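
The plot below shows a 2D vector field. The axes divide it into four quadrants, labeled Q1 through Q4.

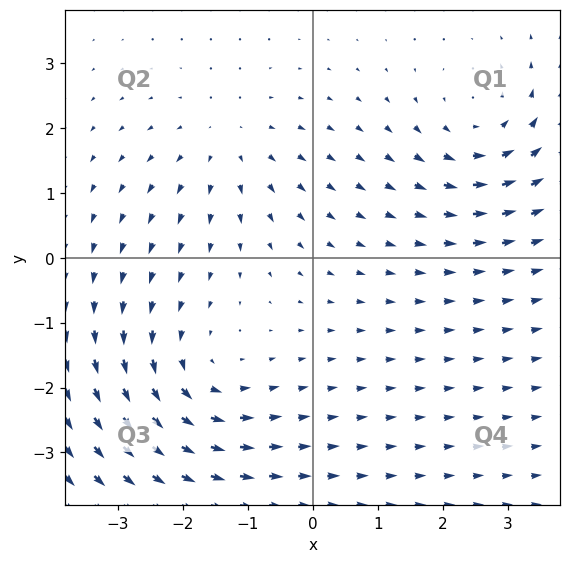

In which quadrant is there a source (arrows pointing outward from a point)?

The source sits at approximately (-1.3, 1.7), which lies in quadrant Q2. The divergence there is about +3, positive as expected for a source.

Q2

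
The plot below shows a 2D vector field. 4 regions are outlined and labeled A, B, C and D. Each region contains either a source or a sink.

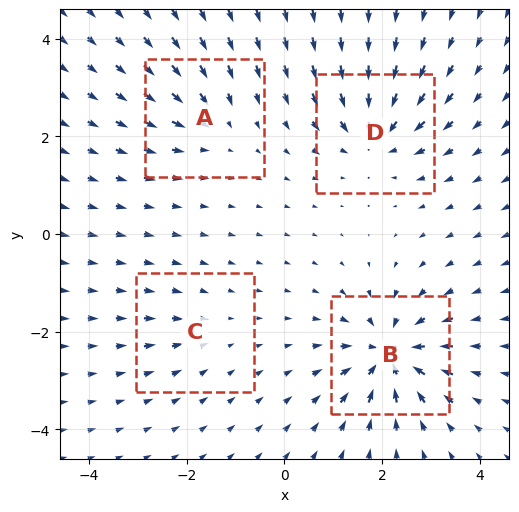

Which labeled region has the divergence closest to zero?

C

Divergence at each region's feature centre — A: about -4, B: about -8, C: about -2, D: about -7. Region C is closest to zero.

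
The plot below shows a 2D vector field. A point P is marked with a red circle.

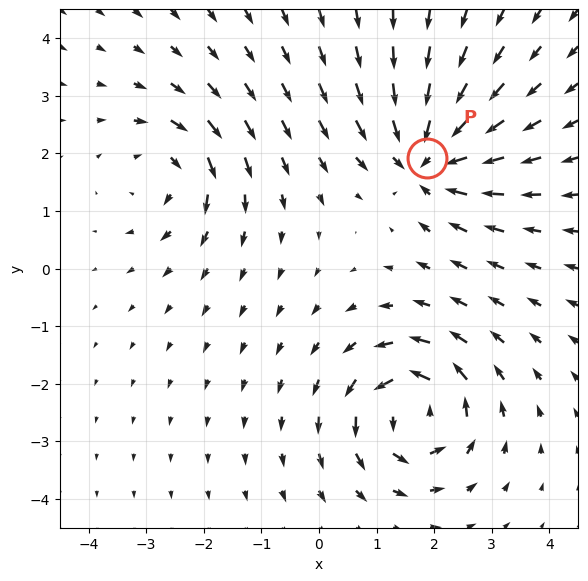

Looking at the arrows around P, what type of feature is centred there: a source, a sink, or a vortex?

sink

At P (1.9, 1.9) the arrows converge inward. Divergence about -6, curl ≈0 — negative divergence with near-zero curl is a sink.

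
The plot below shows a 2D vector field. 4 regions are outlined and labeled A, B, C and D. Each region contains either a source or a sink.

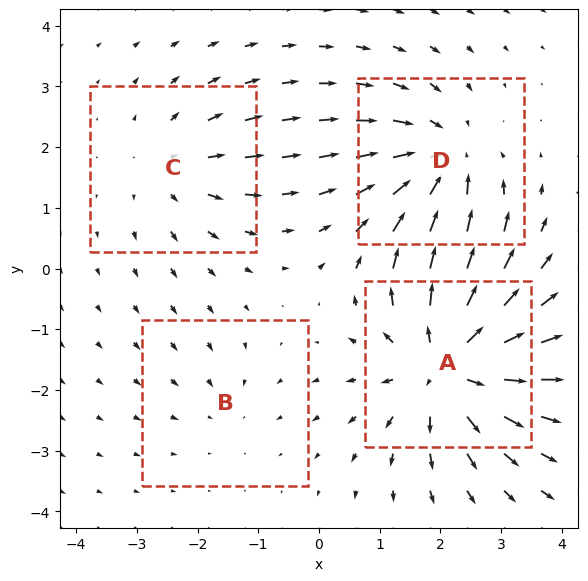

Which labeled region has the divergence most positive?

Divergence at each region's feature centre — A: about +7, B: about -2, C: about +3, D: about -5. Region A is most positive.

A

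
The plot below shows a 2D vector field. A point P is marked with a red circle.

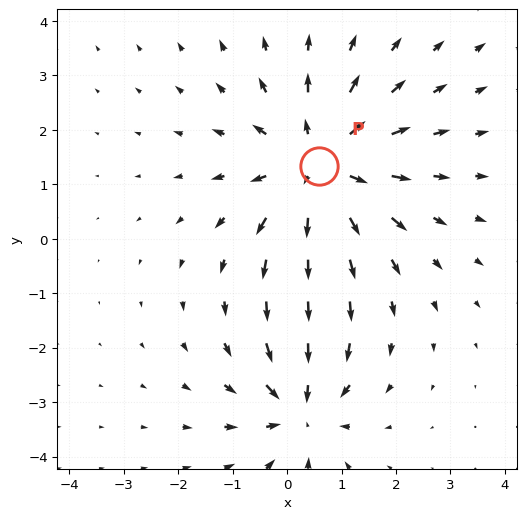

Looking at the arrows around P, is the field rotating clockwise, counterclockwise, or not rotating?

Near P at (0.6, 1.3) the arrows show no circulation. The curl there is ≈0.

not rotating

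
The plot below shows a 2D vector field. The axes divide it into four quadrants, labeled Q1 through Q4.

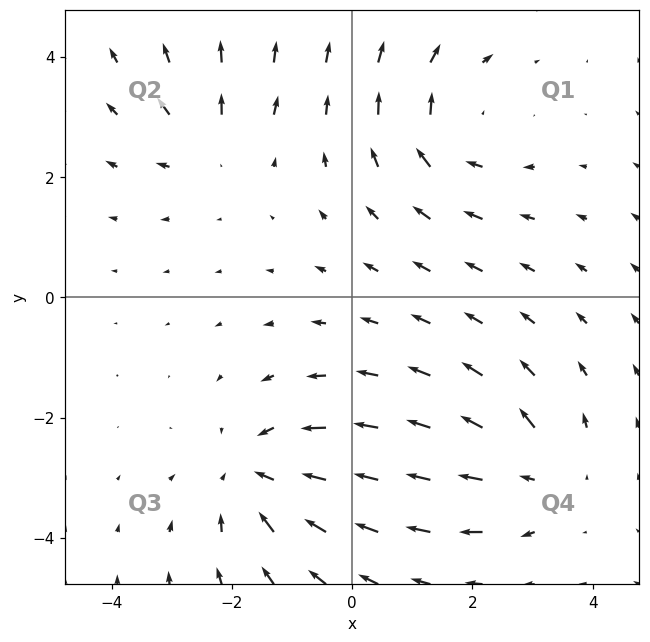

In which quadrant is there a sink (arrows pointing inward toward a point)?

The sink sits at approximately (-1.6, -3.0), which lies in quadrant Q3. The divergence there is about -5, negative as expected for a sink.

Q3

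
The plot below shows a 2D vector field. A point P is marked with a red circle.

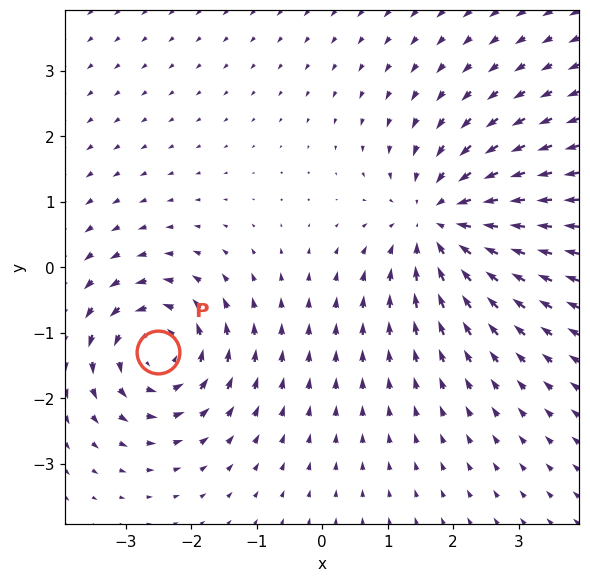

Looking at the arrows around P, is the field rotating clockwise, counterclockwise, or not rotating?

counterclockwise

Near P at (-2.5, -1.3) the arrows circulate counterclockwise. The curl (z-component) there is about +4; positive curl means counterclockwise rotation.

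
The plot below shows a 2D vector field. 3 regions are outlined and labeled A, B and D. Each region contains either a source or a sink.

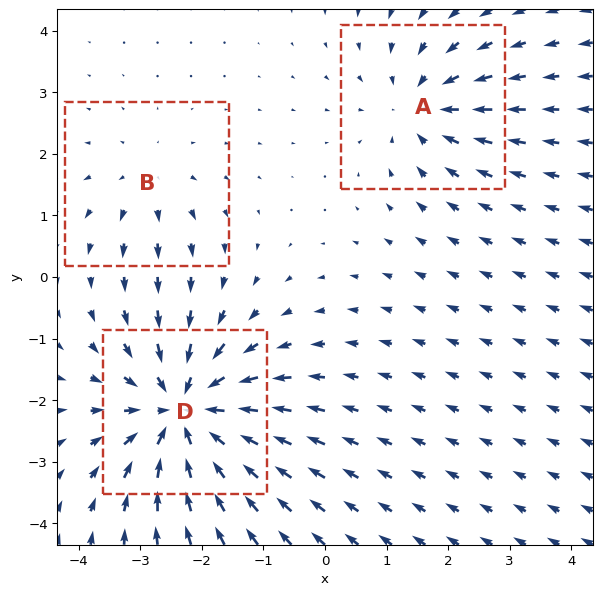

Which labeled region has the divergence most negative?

D

Divergence at each region's feature centre — A: about -3, B: about +2, D: about -6. Region D is most negative.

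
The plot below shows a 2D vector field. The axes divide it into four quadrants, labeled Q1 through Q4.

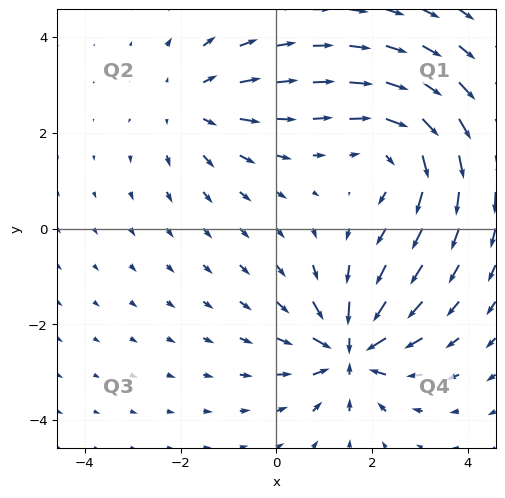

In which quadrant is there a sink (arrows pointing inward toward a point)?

Q4

The sink sits at approximately (1.5, -2.5), which lies in quadrant Q4. The divergence there is about -6, negative as expected for a sink.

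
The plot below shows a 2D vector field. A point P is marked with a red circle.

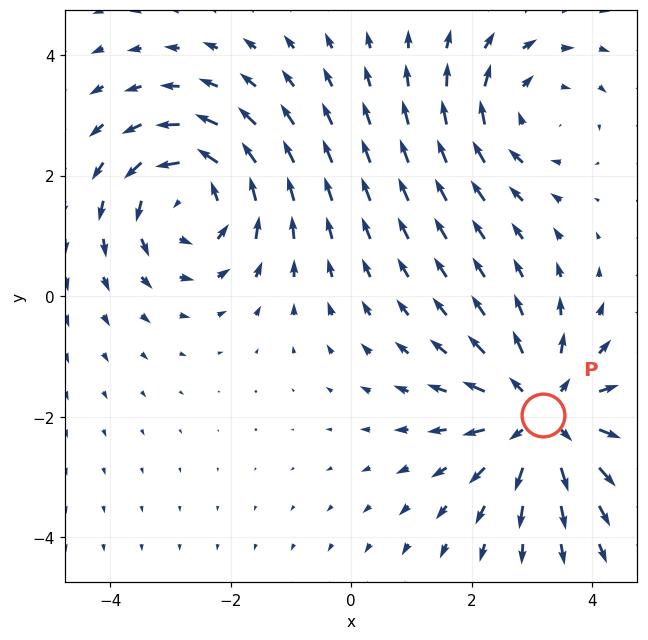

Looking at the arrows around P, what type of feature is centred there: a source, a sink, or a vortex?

At P (3.2, -2.0) the arrows spread outward. Divergence about +3, curl ≈0 — positive divergence with near-zero curl is a source.

source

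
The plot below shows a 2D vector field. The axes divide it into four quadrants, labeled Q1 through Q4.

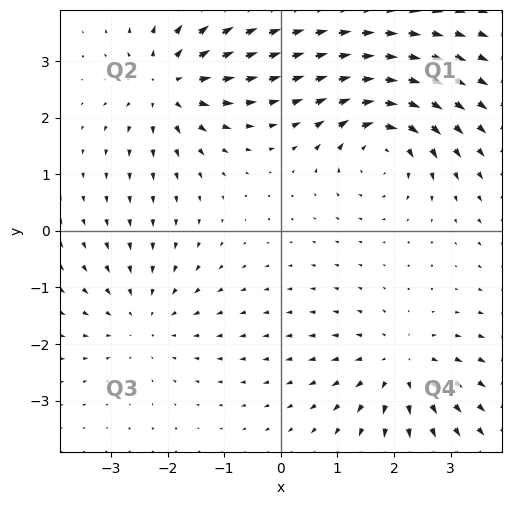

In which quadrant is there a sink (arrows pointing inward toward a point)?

Q3

The sink sits at approximately (-2.4, -1.6), which lies in quadrant Q3. The divergence there is about -3, negative as expected for a sink.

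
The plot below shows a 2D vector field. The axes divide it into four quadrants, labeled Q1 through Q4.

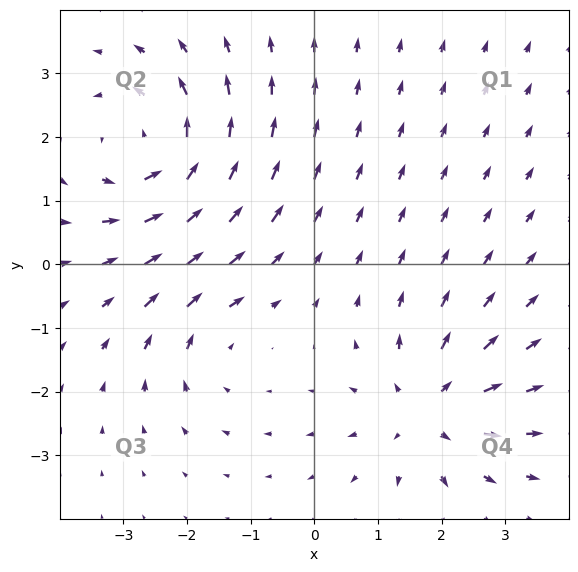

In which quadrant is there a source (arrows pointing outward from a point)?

The source sits at approximately (1.8, -2.3), which lies in quadrant Q4. The divergence there is about +4, positive as expected for a source.

Q4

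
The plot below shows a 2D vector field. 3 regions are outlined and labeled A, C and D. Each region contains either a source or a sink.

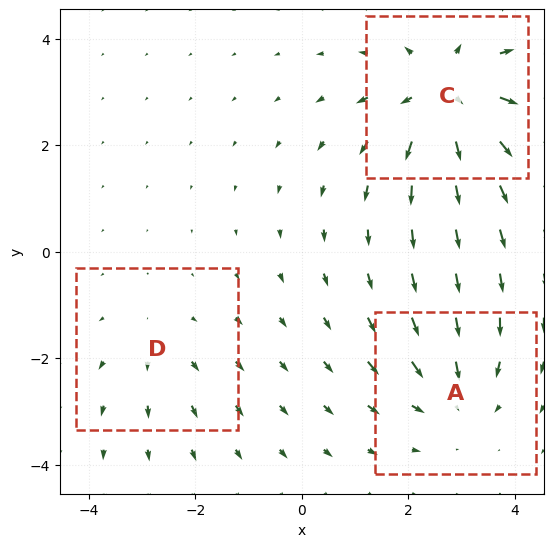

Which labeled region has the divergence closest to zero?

Divergence at each region's feature centre — A: about -3, C: about +4, D: about +2. Region D is closest to zero.

D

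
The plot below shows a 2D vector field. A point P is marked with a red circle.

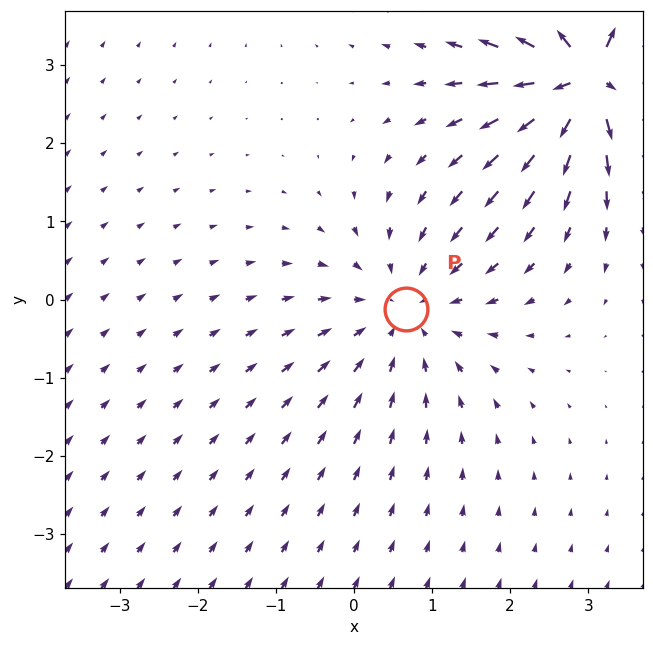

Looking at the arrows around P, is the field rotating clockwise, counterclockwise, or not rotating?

not rotating

Near P at (0.7, -0.1) the arrows show no circulation. The curl there is ≈0.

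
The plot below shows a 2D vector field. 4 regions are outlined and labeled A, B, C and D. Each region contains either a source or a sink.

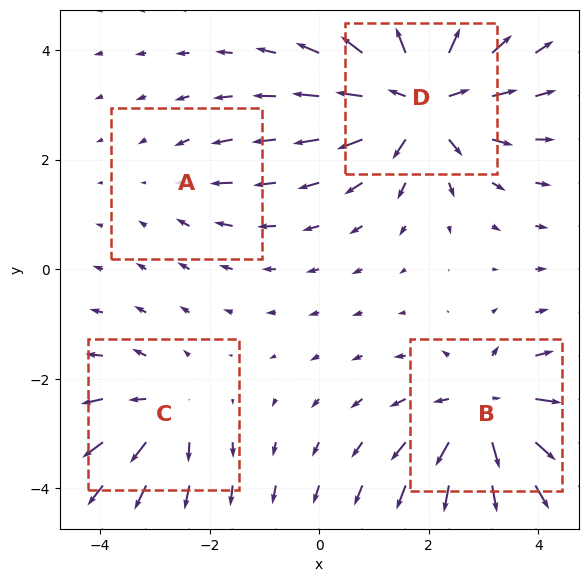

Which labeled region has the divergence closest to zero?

A

Divergence at each region's feature centre — A: about -2, B: about +5, C: about +4, D: about +7. Region A is closest to zero.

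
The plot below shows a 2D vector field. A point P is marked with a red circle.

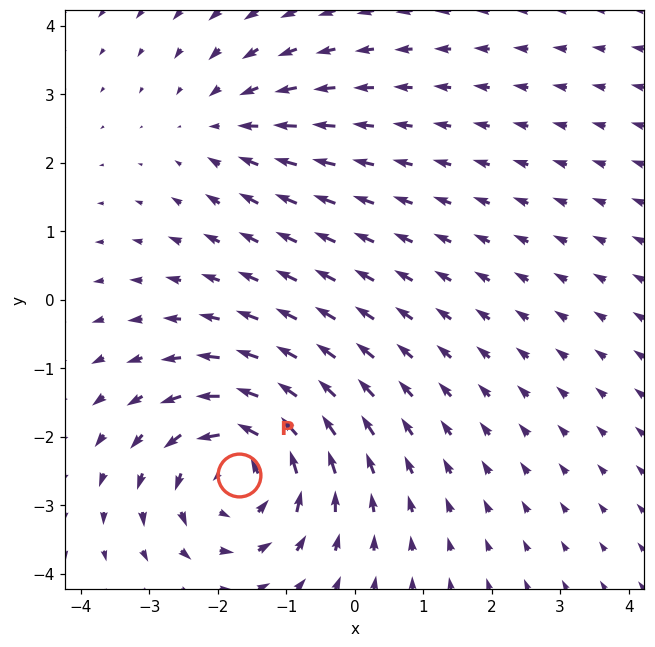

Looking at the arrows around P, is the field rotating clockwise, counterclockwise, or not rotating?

counterclockwise

Near P at (-1.7, -2.6) the arrows circulate counterclockwise. The curl (z-component) there is about +5; positive curl means counterclockwise rotation.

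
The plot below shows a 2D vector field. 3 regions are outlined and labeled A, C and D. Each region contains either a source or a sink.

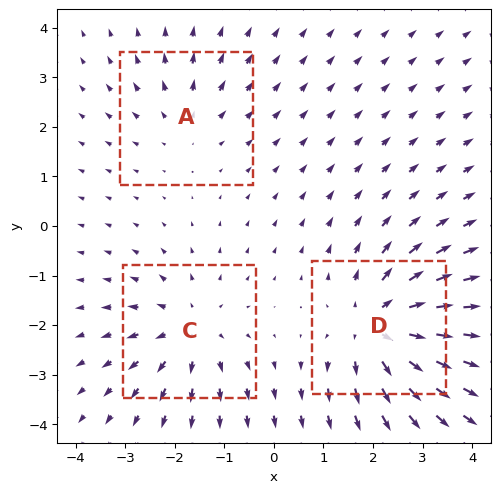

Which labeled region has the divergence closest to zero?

Divergence at each region's feature centre — A: about +2, C: about +3, D: about +5. Region A is closest to zero.

A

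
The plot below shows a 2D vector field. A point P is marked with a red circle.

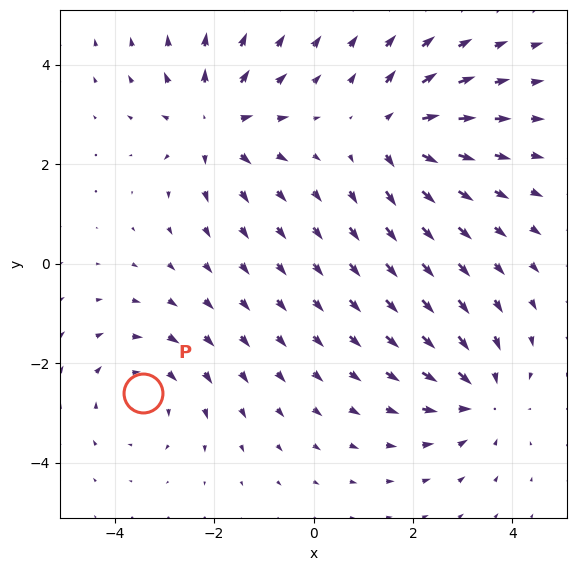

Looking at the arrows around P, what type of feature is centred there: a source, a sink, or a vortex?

vortex

At P (-3.4, -2.6) the arrows circulate clockwise. Divergence ≈0, curl about -2 — near-zero divergence with nonzero curl is a vortex.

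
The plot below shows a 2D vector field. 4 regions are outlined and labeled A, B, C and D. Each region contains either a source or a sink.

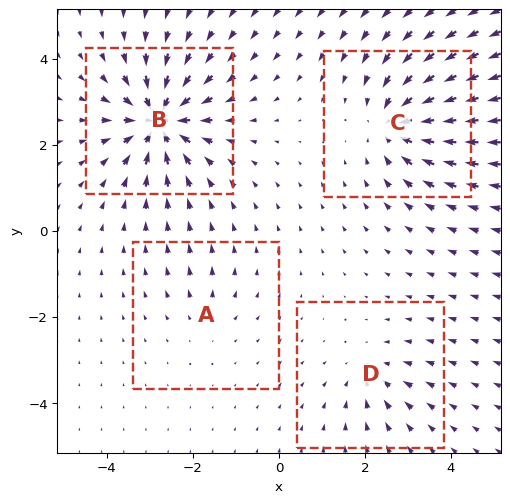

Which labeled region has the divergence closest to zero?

A

Divergence at each region's feature centre — A: about +2, B: about -8, C: about -6, D: about -4. Region A is closest to zero.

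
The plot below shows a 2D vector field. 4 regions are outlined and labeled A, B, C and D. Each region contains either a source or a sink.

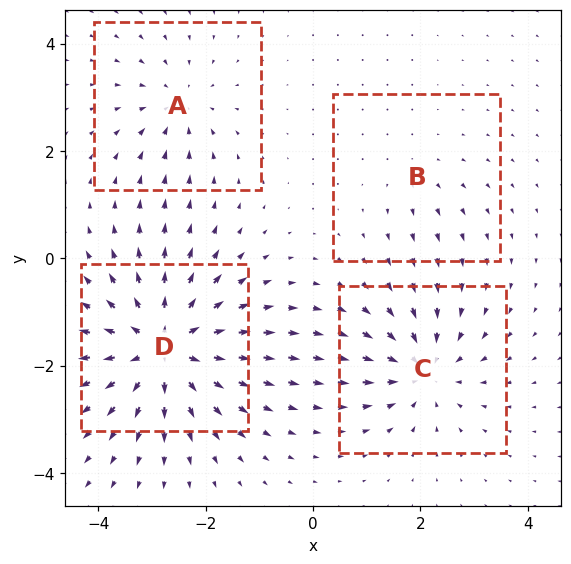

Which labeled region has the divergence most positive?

D

Divergence at each region's feature centre — A: about -4, B: about +2, C: about -5, D: about +7. Region D is most positive.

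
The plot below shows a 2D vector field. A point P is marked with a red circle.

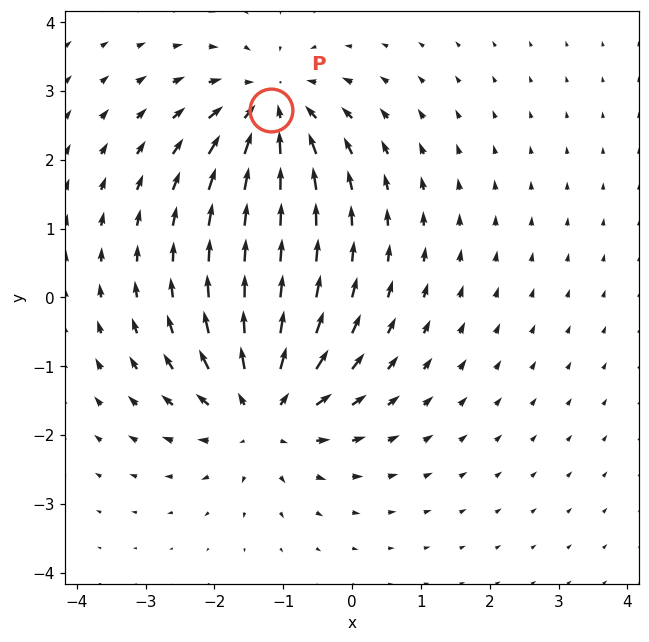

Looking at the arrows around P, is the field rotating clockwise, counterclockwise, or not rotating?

not rotating

Near P at (-1.2, 2.7) the arrows show no circulation. The curl there is ≈0.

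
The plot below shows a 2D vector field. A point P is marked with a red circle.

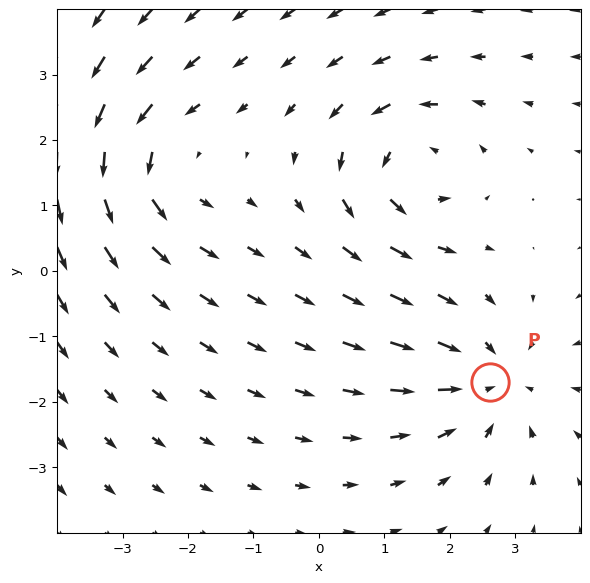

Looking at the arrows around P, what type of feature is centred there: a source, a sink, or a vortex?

sink

At P (2.6, -1.7) the arrows converge inward. Divergence about -4, curl ≈0 — negative divergence with near-zero curl is a sink.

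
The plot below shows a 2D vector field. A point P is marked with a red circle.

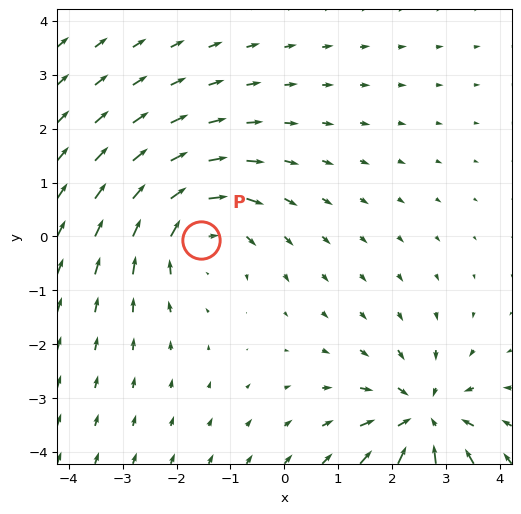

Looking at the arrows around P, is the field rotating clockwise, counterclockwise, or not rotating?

clockwise

Near P at (-1.6, -0.1) the arrows circulate clockwise. The curl (z-component) there is about -4; negative curl means clockwise rotation.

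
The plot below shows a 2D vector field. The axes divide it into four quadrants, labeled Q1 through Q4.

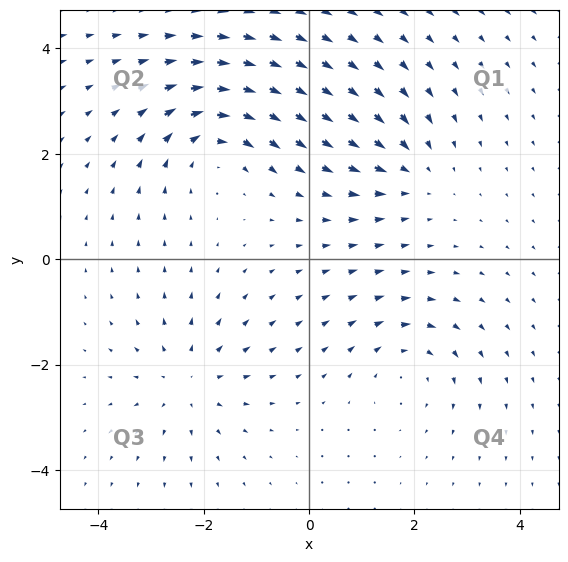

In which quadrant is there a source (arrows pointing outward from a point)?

Q3

The source sits at approximately (-2.3, -2.3), which lies in quadrant Q3. The divergence there is about +4, positive as expected for a source.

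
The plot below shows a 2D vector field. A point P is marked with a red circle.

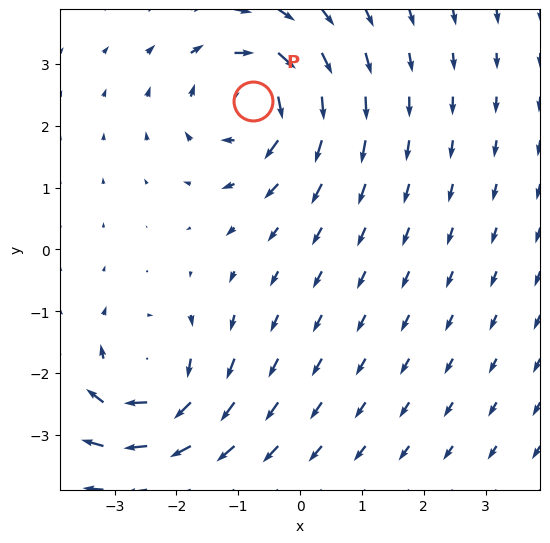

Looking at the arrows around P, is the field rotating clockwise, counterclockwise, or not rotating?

Near P at (-0.8, 2.4) the arrows circulate clockwise. The curl (z-component) there is about -5; negative curl means clockwise rotation.

clockwise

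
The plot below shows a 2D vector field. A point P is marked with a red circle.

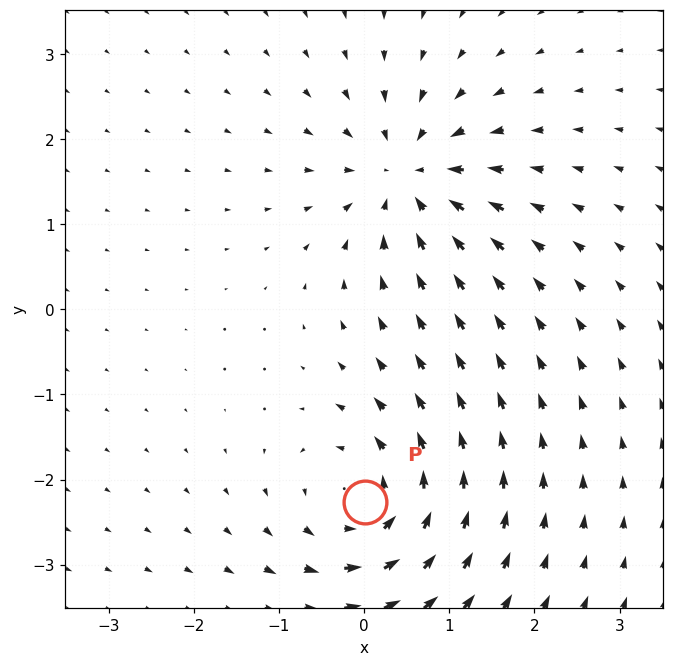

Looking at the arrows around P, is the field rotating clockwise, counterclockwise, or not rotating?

Near P at (0.0, -2.3) the arrows circulate counterclockwise. The curl (z-component) there is about +5; positive curl means counterclockwise rotation.

counterclockwise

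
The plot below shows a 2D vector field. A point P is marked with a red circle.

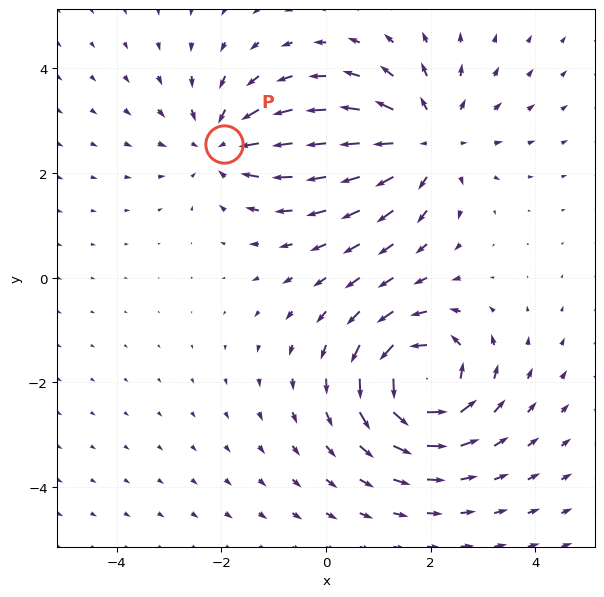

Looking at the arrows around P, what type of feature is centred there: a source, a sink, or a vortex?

sink

At P (-2.0, 2.5) the arrows converge inward. Divergence about -3, curl ≈0 — negative divergence with near-zero curl is a sink.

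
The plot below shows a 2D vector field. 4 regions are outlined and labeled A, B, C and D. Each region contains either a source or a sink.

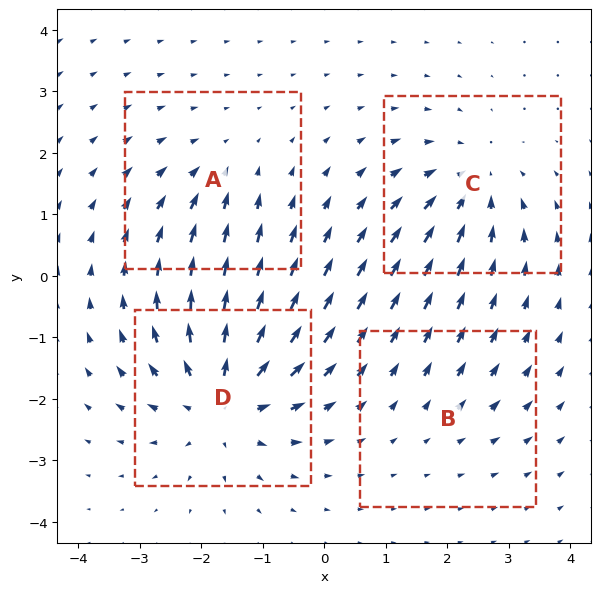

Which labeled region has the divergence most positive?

Divergence at each region's feature centre — A: about -3, B: about +2, C: about -4, D: about +6. Region D is most positive.

D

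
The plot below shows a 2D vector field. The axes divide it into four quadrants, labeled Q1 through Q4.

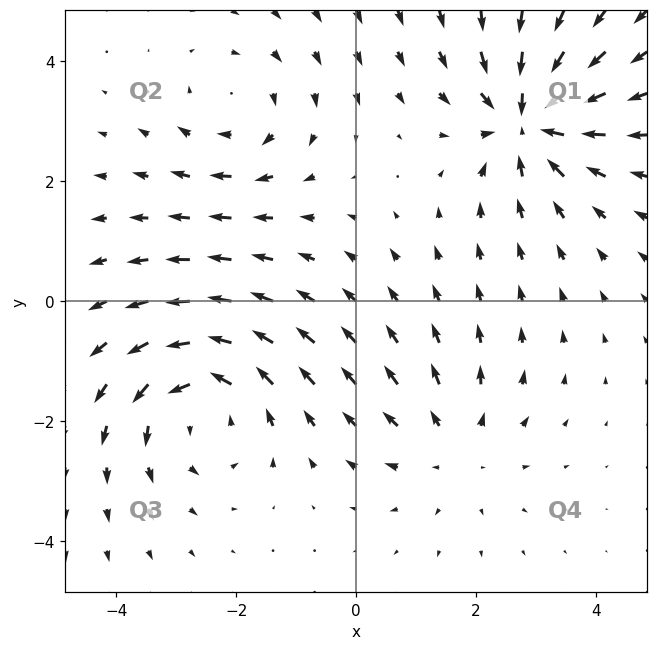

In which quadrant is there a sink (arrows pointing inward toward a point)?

Q1

The sink sits at approximately (2.9, 3.0), which lies in quadrant Q1. The divergence there is about -5, negative as expected for a sink.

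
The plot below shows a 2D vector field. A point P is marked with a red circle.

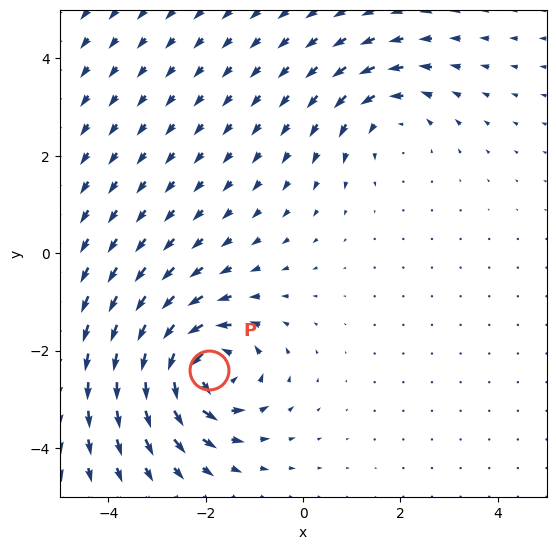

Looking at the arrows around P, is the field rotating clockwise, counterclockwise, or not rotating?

Near P at (-1.9, -2.4) the arrows circulate counterclockwise. The curl (z-component) there is about +6; positive curl means counterclockwise rotation.

counterclockwise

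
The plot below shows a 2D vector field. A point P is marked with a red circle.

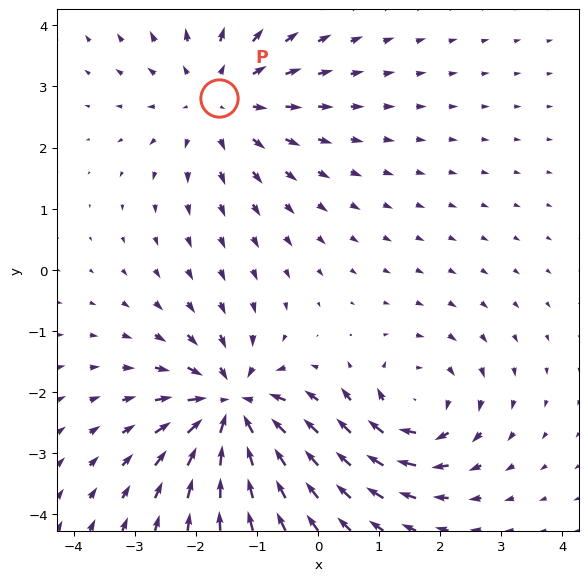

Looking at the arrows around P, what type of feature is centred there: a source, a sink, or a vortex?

source

At P (-1.6, 2.8) the arrows spread outward. Divergence about +4, curl ≈0 — positive divergence with near-zero curl is a source.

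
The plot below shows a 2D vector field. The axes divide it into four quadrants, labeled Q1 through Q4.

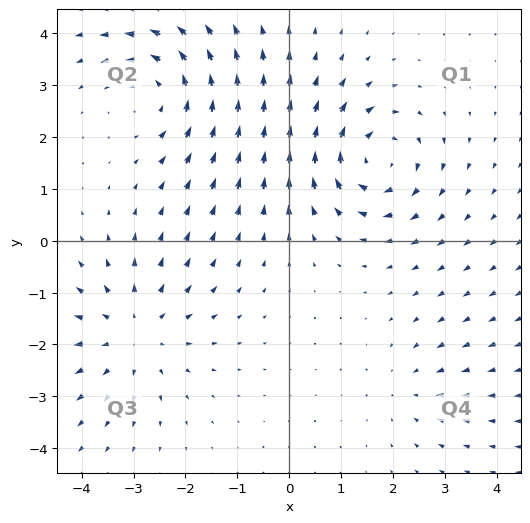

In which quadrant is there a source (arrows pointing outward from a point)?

The source sits at approximately (-3.0, -1.8), which lies in quadrant Q3. The divergence there is about +4, positive as expected for a source.

Q3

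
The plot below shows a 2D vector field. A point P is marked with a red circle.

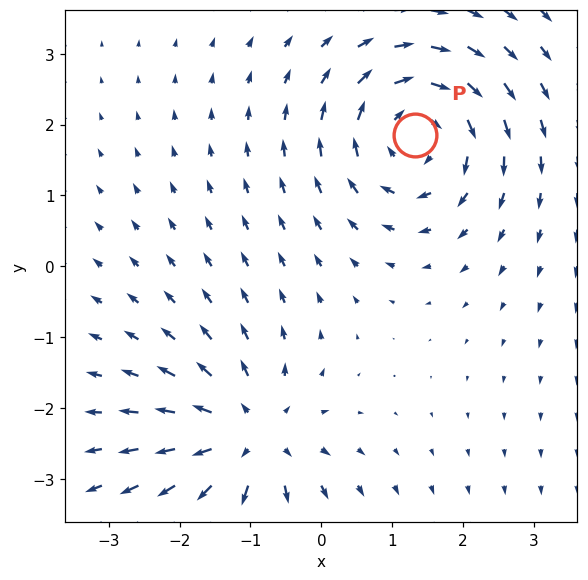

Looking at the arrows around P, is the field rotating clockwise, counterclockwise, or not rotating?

Near P at (1.3, 1.8) the arrows circulate clockwise. The curl (z-component) there is about -5; negative curl means clockwise rotation.

clockwise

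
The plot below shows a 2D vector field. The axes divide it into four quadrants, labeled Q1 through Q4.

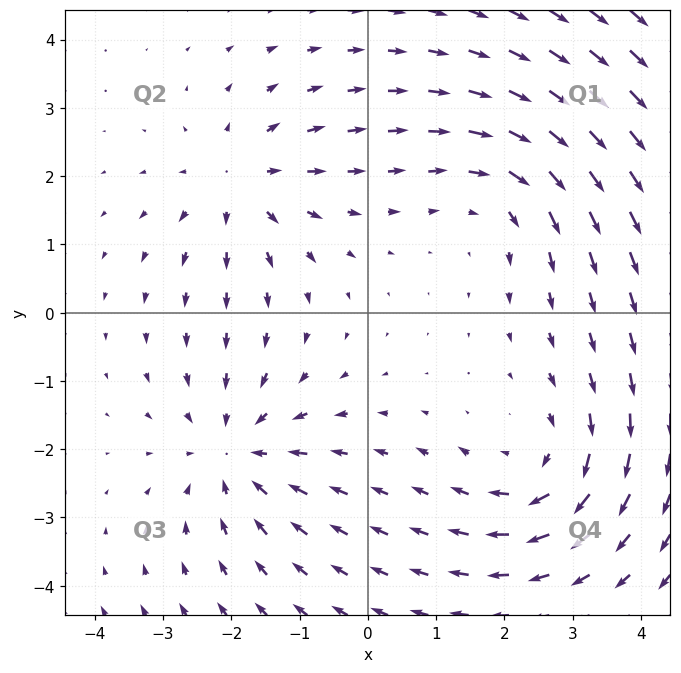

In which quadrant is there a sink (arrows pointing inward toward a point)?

Q3

The sink sits at approximately (-1.9, -2.0), which lies in quadrant Q3. The divergence there is about -3, negative as expected for a sink.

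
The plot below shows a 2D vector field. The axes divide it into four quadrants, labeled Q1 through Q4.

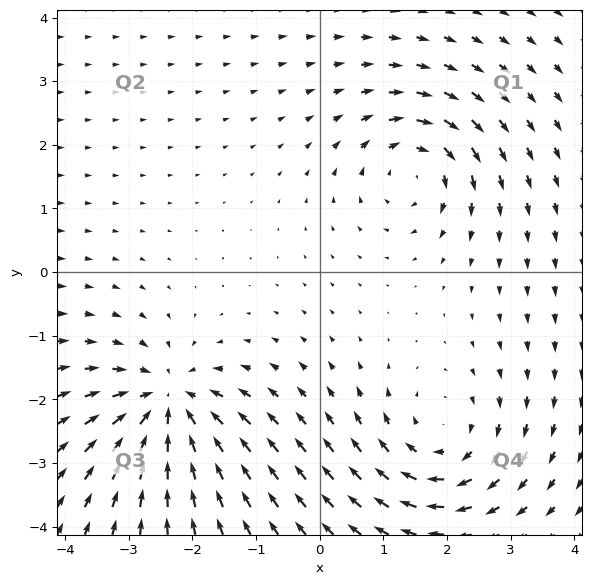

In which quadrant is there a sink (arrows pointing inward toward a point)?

The sink sits at approximately (-2.4, -2.1), which lies in quadrant Q3. The divergence there is about -6, negative as expected for a sink.

Q3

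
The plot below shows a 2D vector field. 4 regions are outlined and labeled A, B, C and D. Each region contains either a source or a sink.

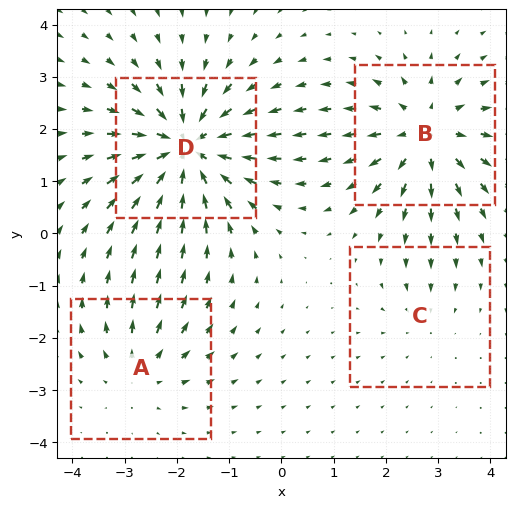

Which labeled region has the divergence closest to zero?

Divergence at each region's feature centre — A: about +3, B: about +5, C: about -2, D: about -7. Region C is closest to zero.

C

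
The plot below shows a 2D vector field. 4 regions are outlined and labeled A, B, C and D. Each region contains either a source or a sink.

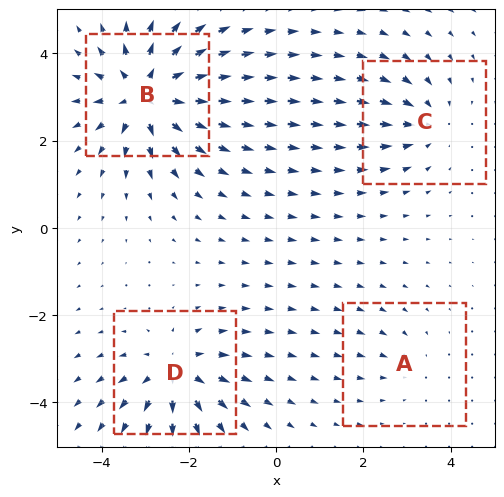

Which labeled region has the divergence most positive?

Divergence at each region's feature centre — A: about -2, B: about +8, C: about -4, D: about +5. Region B is most positive.

B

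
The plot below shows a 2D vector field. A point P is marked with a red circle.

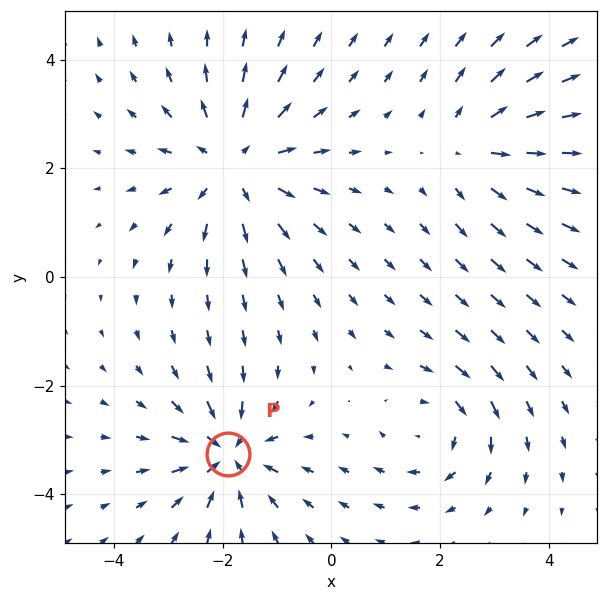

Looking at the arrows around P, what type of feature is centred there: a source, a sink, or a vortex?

sink

At P (-1.9, -3.3) the arrows converge inward. Divergence about -5, curl ≈0 — negative divergence with near-zero curl is a sink.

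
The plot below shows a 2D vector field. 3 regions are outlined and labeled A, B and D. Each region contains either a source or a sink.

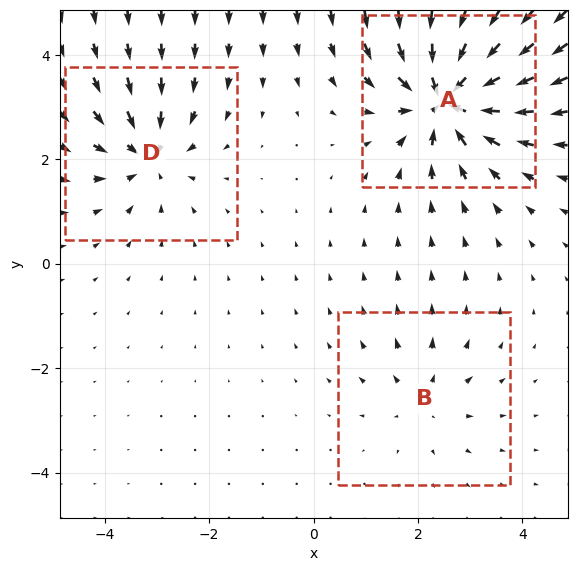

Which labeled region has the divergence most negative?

Divergence at each region's feature centre — A: about -6, B: about +2, D: about -4. Region A is most negative.

A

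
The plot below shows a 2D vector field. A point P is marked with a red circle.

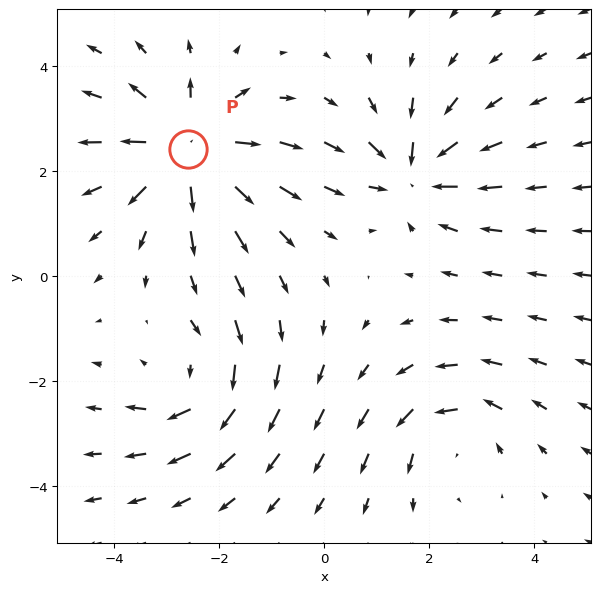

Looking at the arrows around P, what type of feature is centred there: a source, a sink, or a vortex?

At P (-2.6, 2.4) the arrows spread outward. Divergence about +5, curl ≈0 — positive divergence with near-zero curl is a source.

source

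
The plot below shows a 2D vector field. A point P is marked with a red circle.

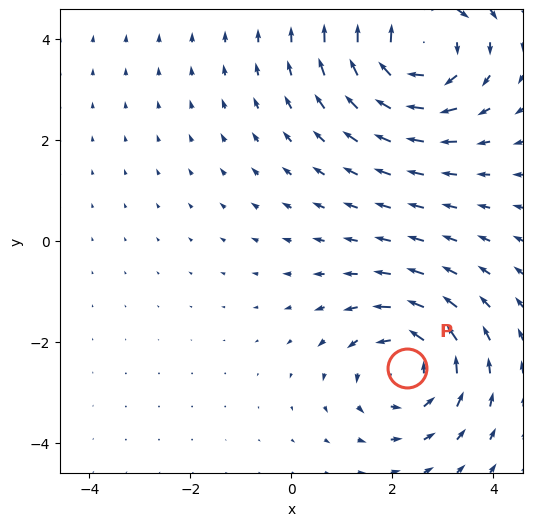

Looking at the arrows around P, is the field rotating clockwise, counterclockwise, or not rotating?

counterclockwise

Near P at (2.3, -2.5) the arrows circulate counterclockwise. The curl (z-component) there is about +4; positive curl means counterclockwise rotation.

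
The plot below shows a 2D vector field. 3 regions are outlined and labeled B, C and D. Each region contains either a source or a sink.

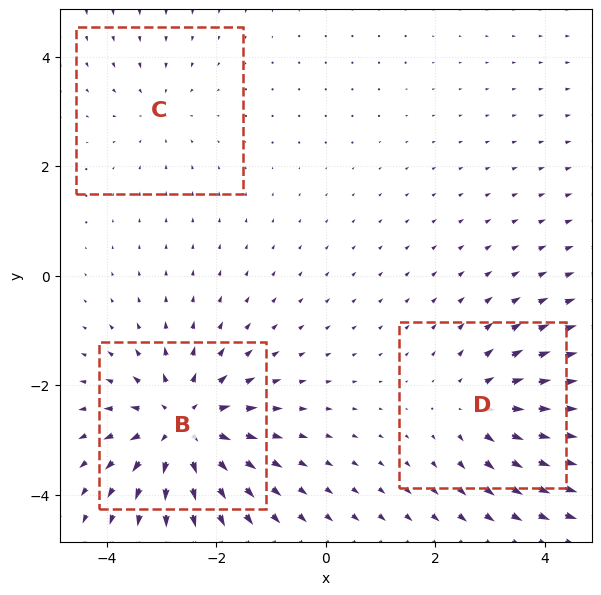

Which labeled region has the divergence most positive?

B

Divergence at each region's feature centre — B: about +6, C: about -2, D: about +3. Region B is most positive.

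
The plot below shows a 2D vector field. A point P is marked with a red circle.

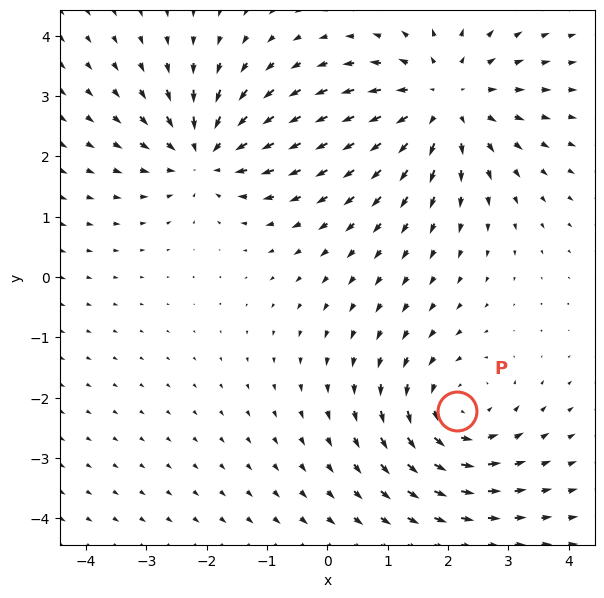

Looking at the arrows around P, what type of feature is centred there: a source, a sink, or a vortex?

vortex

At P (2.1, -2.2) the arrows circulate counterclockwise. Divergence ≈0, curl about +3 — near-zero divergence with nonzero curl is a vortex.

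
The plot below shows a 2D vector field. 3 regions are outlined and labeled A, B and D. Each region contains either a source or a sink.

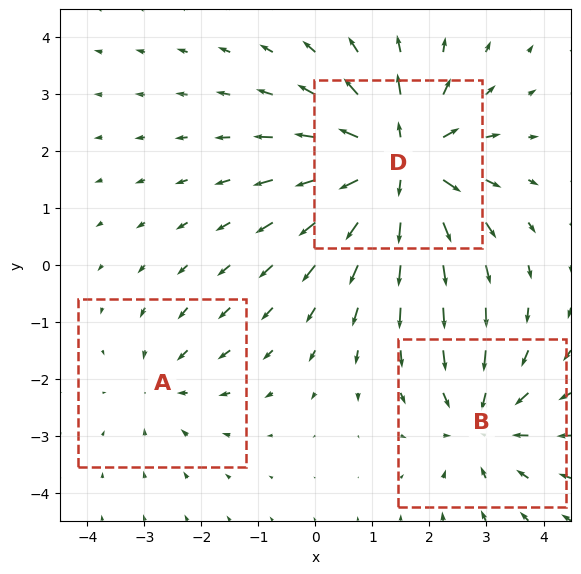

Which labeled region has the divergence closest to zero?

Divergence at each region's feature centre — A: about -2, B: about -3, D: about +5. Region A is closest to zero.

A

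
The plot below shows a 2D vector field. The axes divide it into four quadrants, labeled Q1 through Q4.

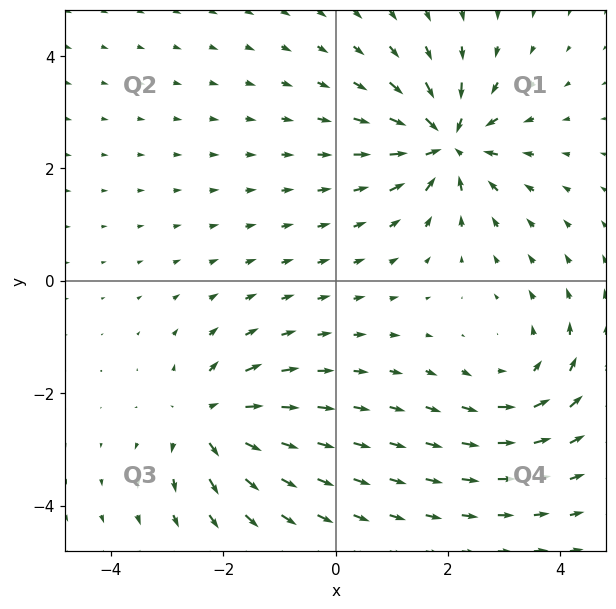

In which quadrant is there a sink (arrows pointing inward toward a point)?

The sink sits at approximately (2.0, 2.5), which lies in quadrant Q1. The divergence there is about -7, negative as expected for a sink.

Q1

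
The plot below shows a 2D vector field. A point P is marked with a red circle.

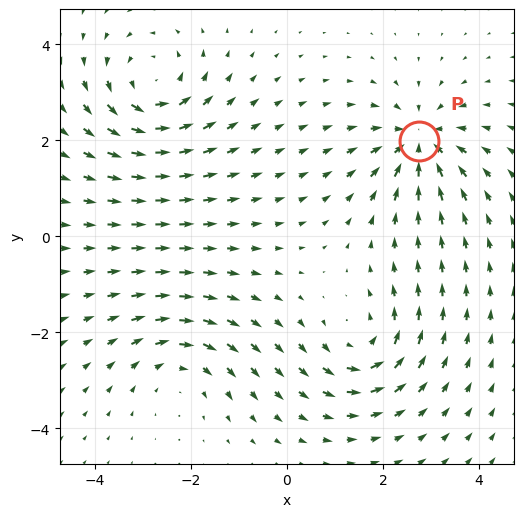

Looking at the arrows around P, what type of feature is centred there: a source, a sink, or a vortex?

At P (2.7, 2.0) the arrows converge inward. Divergence about -5, curl ≈0 — negative divergence with near-zero curl is a sink.

sink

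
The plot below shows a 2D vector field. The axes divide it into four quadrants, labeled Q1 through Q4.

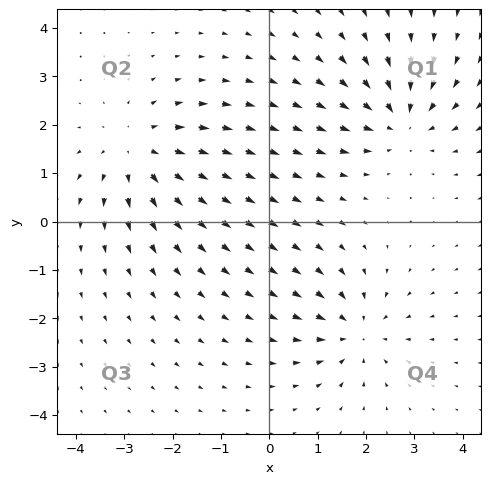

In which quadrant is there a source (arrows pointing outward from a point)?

Q2

The source sits at approximately (-2.7, 1.4), which lies in quadrant Q2. The divergence there is about +3, positive as expected for a source.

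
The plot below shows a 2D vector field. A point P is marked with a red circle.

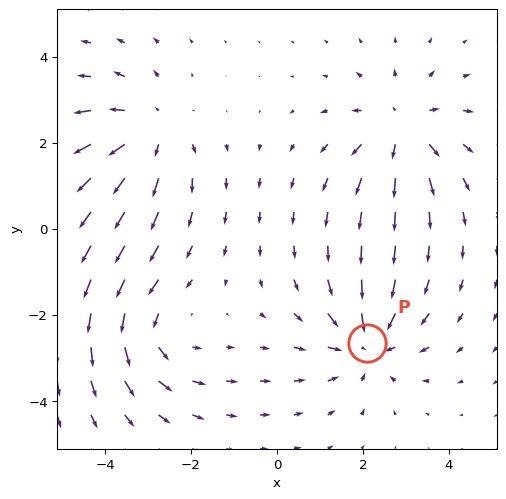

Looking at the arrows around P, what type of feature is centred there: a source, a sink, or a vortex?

sink

At P (2.1, -2.6) the arrows converge inward. Divergence about -4, curl ≈0 — negative divergence with near-zero curl is a sink.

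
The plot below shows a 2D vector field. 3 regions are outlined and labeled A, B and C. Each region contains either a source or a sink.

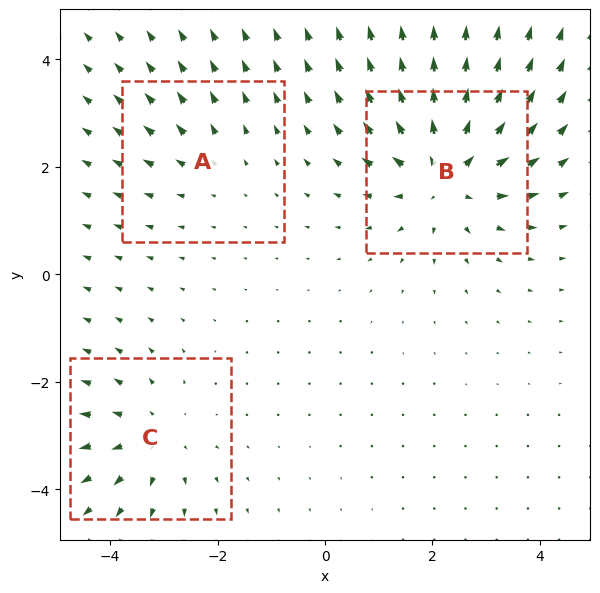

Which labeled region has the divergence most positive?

Divergence at each region's feature centre — A: about +2, B: about +5, C: about +3. Region B is most positive.

B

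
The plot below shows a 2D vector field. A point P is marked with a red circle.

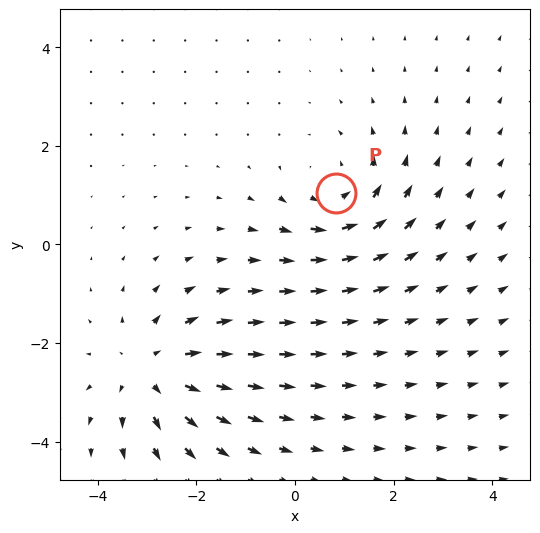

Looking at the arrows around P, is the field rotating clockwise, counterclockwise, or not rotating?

counterclockwise

Near P at (0.8, 1.0) the arrows circulate counterclockwise. The curl (z-component) there is about +4; positive curl means counterclockwise rotation.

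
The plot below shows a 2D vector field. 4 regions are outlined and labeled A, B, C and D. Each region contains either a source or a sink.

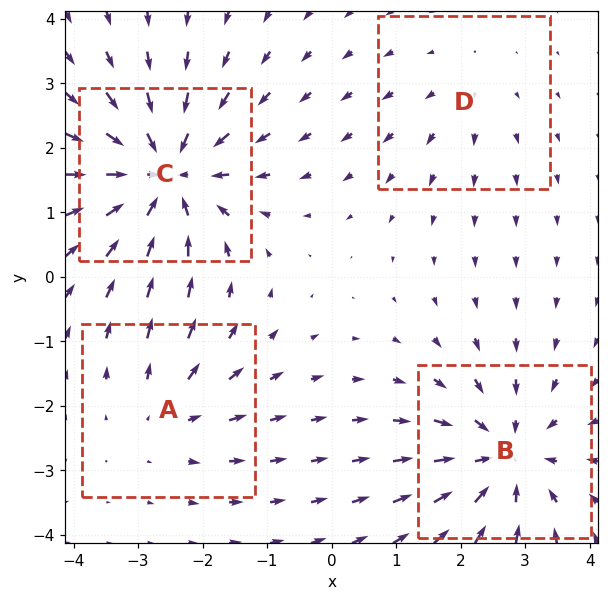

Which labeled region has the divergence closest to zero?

Divergence at each region's feature centre — A: about +3, B: about -5, C: about -6, D: about +2. Region D is closest to zero.

D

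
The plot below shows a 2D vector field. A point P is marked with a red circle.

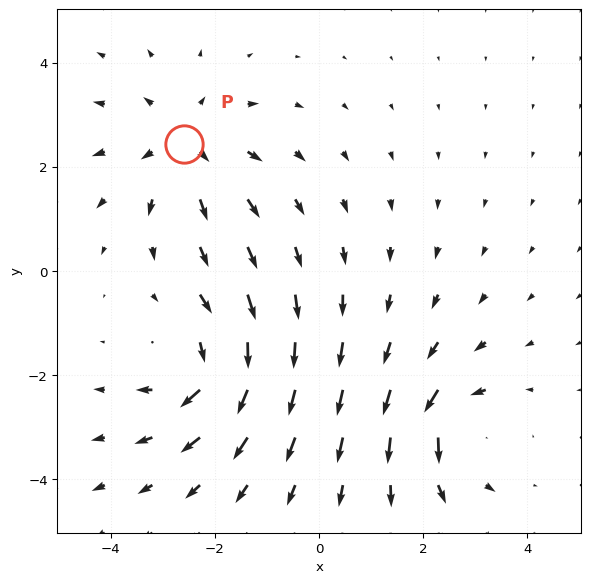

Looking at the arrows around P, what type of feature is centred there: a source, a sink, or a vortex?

source

At P (-2.6, 2.4) the arrows spread outward. Divergence about +4, curl ≈0 — positive divergence with near-zero curl is a source.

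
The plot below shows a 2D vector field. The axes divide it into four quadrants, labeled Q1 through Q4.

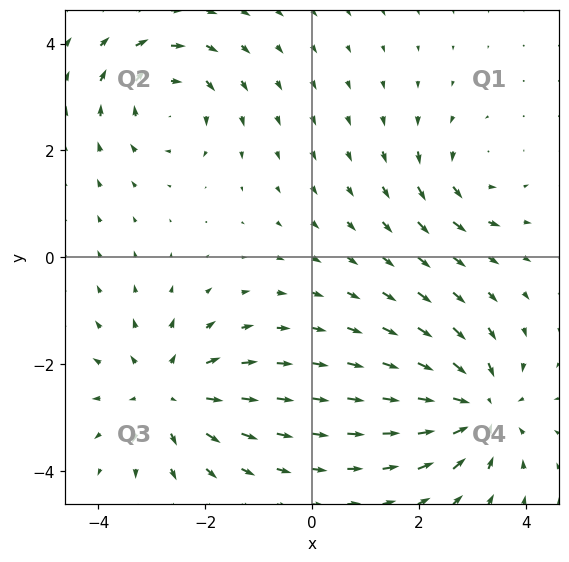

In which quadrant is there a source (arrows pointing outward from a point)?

The source sits at approximately (-2.7, -2.6), which lies in quadrant Q3. The divergence there is about +4, positive as expected for a source.

Q3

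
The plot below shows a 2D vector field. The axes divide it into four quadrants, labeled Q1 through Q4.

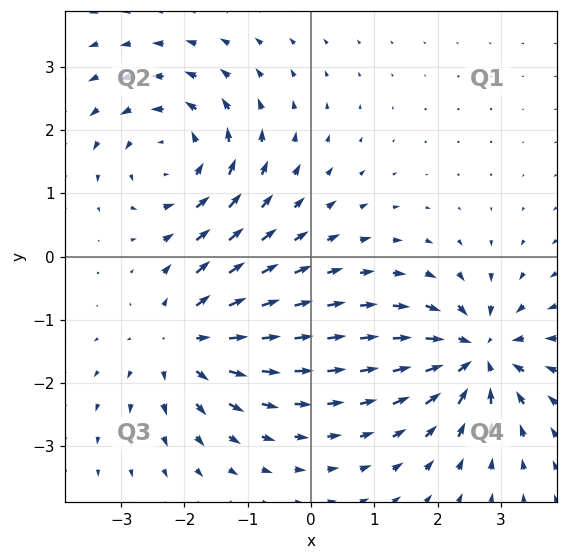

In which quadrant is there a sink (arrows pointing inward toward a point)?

Q4

The sink sits at approximately (2.6, -1.5), which lies in quadrant Q4. The divergence there is about -6, negative as expected for a sink.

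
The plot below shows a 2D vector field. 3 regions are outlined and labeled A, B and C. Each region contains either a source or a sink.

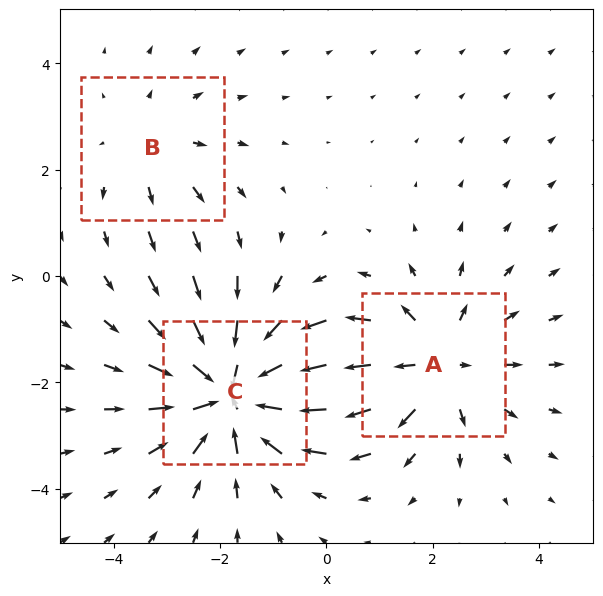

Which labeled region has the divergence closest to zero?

B

Divergence at each region's feature centre — A: about +3, B: about +2, C: about -4. Region B is closest to zero.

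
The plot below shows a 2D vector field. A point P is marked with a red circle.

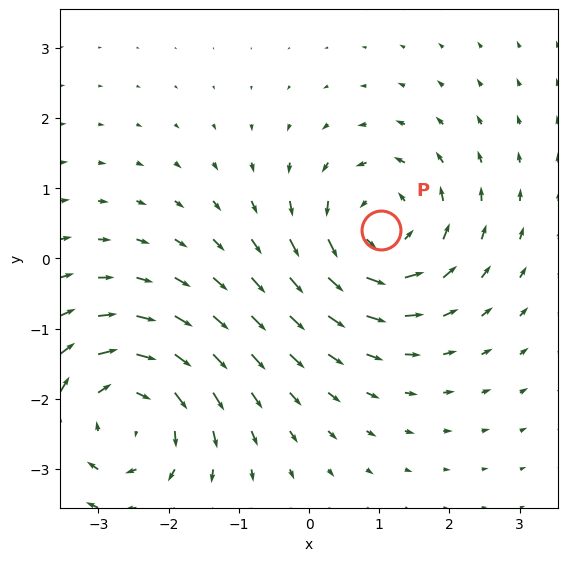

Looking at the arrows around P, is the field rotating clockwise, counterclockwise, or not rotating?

counterclockwise

Near P at (1.0, 0.4) the arrows circulate counterclockwise. The curl (z-component) there is about +5; positive curl means counterclockwise rotation.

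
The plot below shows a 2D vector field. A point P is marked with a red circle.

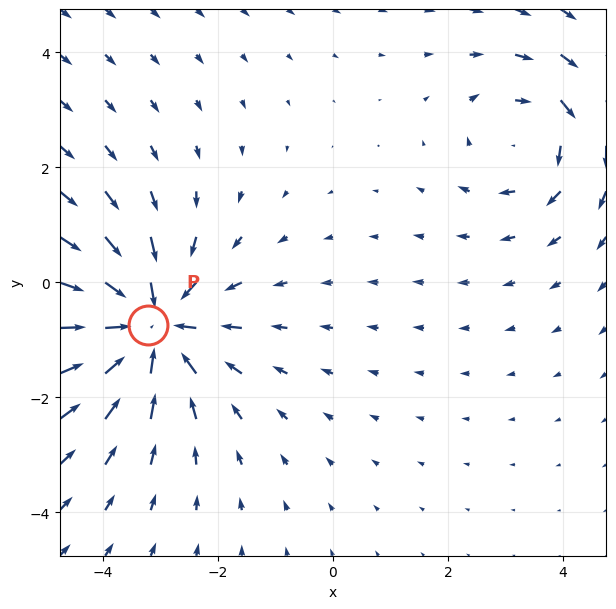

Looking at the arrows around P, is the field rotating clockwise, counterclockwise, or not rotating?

not rotating

Near P at (-3.2, -0.7) the arrows show no circulation. The curl there is ≈0.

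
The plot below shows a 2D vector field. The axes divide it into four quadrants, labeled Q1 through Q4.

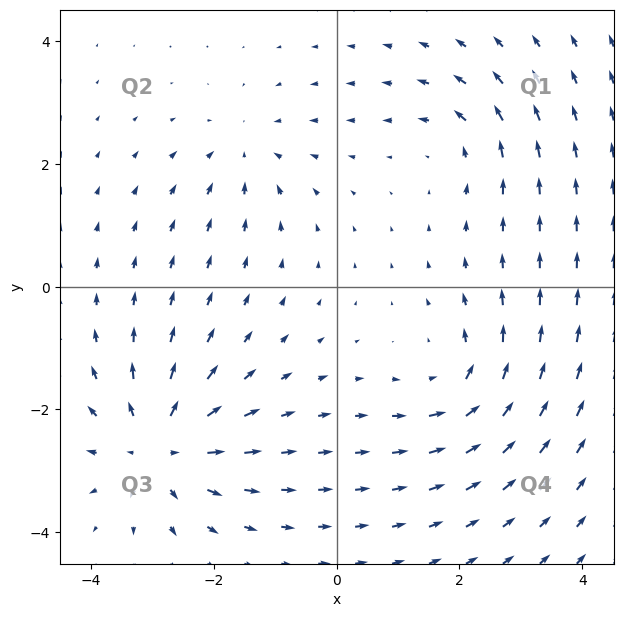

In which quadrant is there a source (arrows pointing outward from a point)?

The source sits at approximately (-2.9, -2.6), which lies in quadrant Q3. The divergence there is about +5, positive as expected for a source.

Q3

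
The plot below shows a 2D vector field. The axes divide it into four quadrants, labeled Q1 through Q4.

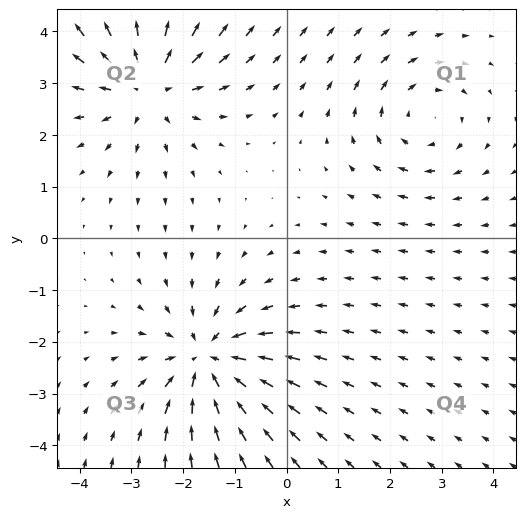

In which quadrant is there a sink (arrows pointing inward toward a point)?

Q3

The sink sits at approximately (-1.5, -2.4), which lies in quadrant Q3. The divergence there is about -5, negative as expected for a sink.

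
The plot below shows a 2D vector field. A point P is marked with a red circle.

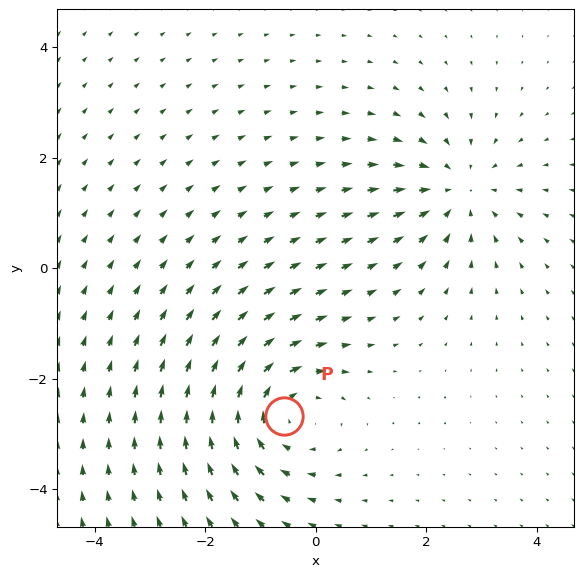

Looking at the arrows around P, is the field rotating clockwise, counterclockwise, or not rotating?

Near P at (-0.6, -2.7) the arrows circulate clockwise. The curl (z-component) there is about -4; negative curl means clockwise rotation.

clockwise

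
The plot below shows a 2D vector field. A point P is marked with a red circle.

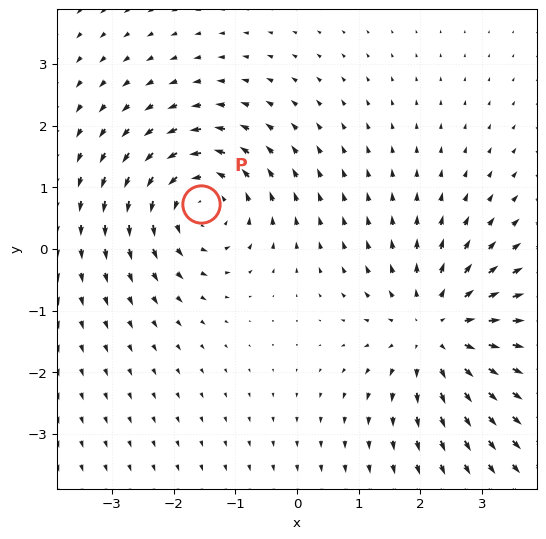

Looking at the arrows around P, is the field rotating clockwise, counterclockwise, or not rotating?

counterclockwise

Near P at (-1.6, 0.7) the arrows circulate counterclockwise. The curl (z-component) there is about +4; positive curl means counterclockwise rotation.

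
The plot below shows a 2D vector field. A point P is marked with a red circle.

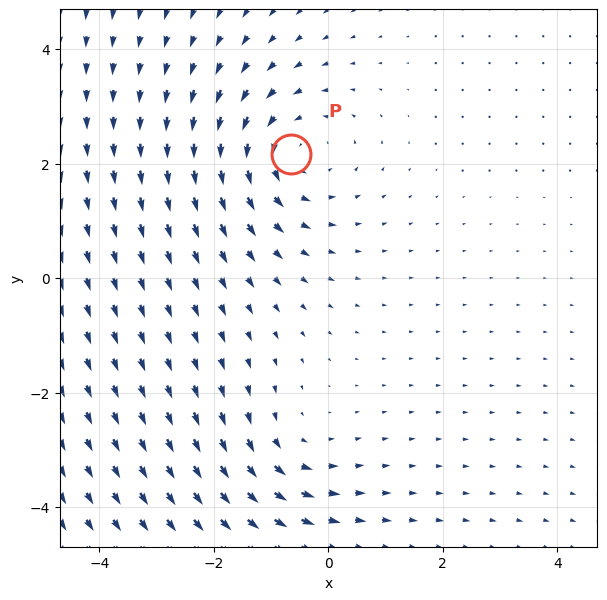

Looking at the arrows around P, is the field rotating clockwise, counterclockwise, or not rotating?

counterclockwise

Near P at (-0.6, 2.2) the arrows circulate counterclockwise. The curl (z-component) there is about +3; positive curl means counterclockwise rotation.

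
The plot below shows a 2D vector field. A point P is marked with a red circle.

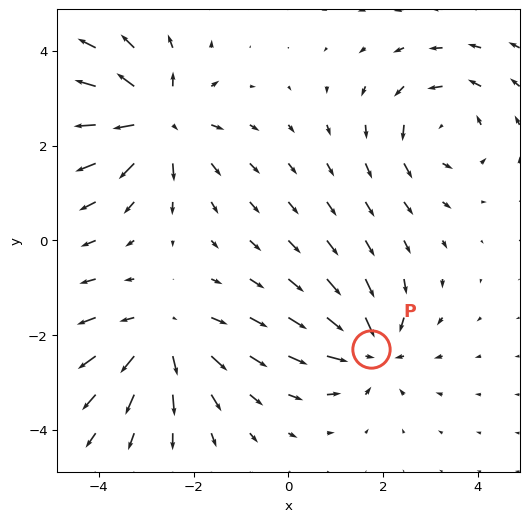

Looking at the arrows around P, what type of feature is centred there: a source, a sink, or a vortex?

sink

At P (1.7, -2.3) the arrows converge inward. Divergence about -5, curl ≈0 — negative divergence with near-zero curl is a sink.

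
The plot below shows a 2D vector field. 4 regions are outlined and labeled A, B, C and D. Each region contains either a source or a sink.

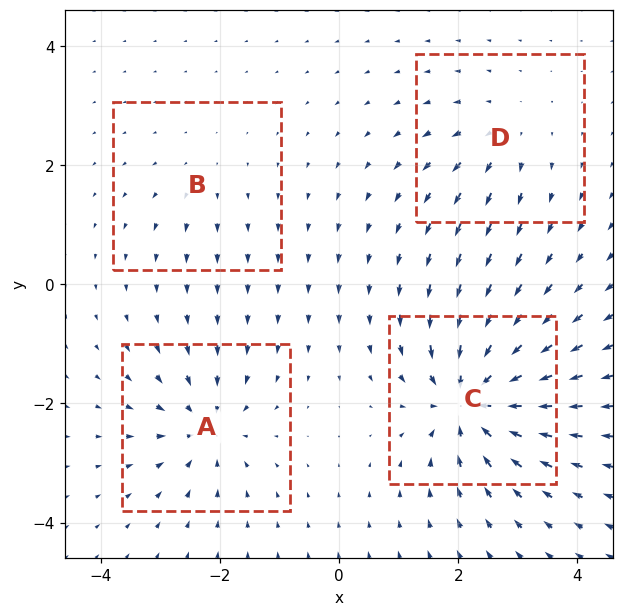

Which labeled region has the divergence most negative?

Divergence at each region's feature centre — A: about -6, B: about +2, C: about -9, D: about +4. Region C is most negative.

C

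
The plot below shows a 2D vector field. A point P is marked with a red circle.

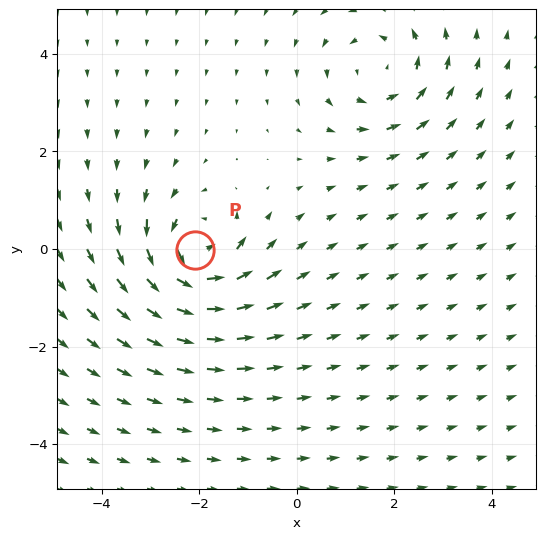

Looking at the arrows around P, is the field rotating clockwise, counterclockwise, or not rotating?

Near P at (-2.1, -0.0) the arrows circulate counterclockwise. The curl (z-component) there is about +4; positive curl means counterclockwise rotation.

counterclockwise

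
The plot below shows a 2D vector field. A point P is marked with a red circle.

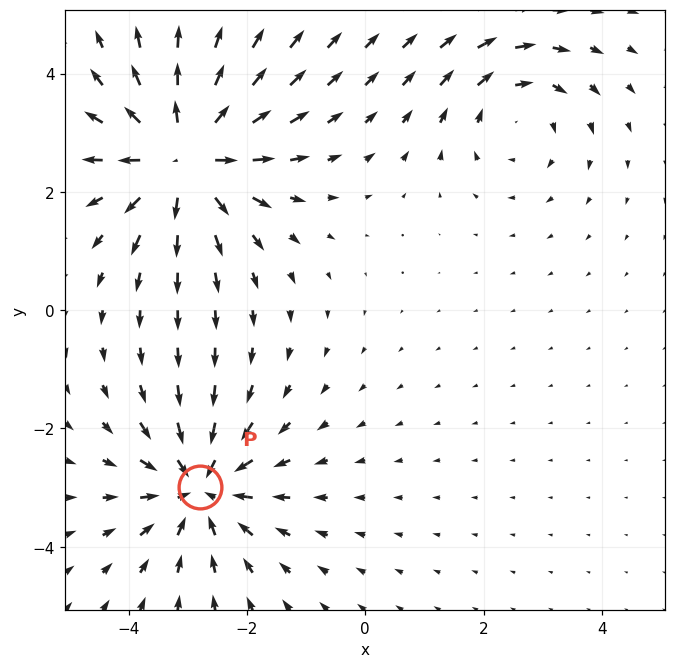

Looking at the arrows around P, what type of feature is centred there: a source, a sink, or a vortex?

sink

At P (-2.8, -3.0) the arrows converge inward. Divergence about -4, curl ≈0 — negative divergence with near-zero curl is a sink.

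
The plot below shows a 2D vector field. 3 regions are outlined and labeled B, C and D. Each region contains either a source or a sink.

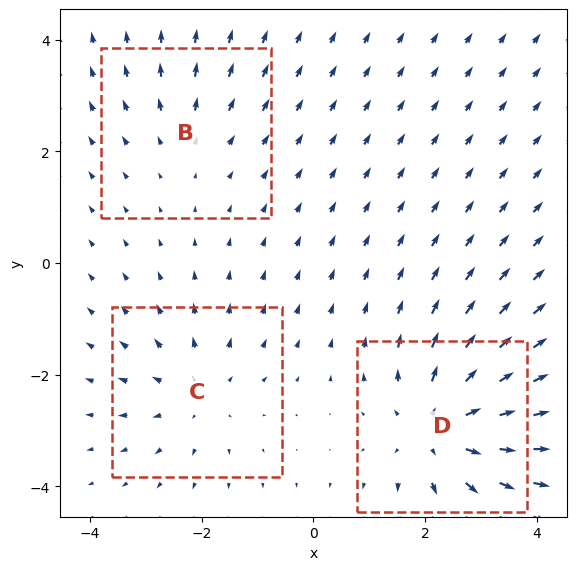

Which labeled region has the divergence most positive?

Divergence at each region's feature centre — B: about +2, C: about +3, D: about +4. Region D is most positive.

D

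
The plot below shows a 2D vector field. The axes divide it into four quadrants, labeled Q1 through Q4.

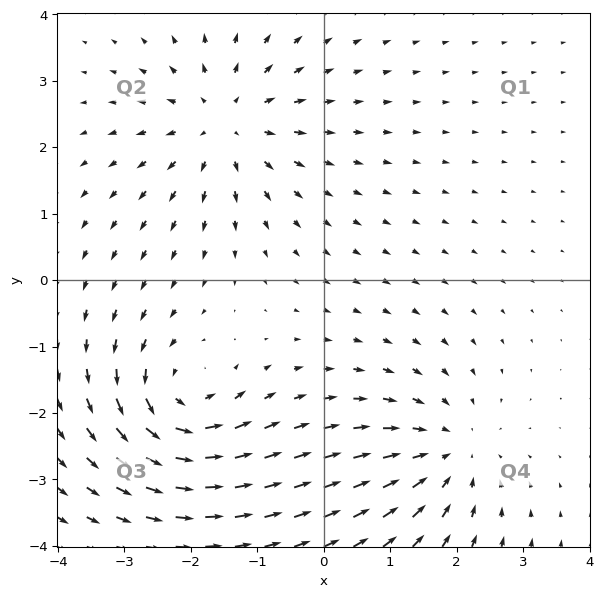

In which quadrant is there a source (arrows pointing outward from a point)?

The source sits at approximately (-1.5, 2.4), which lies in quadrant Q2. The divergence there is about +3, positive as expected for a source.

Q2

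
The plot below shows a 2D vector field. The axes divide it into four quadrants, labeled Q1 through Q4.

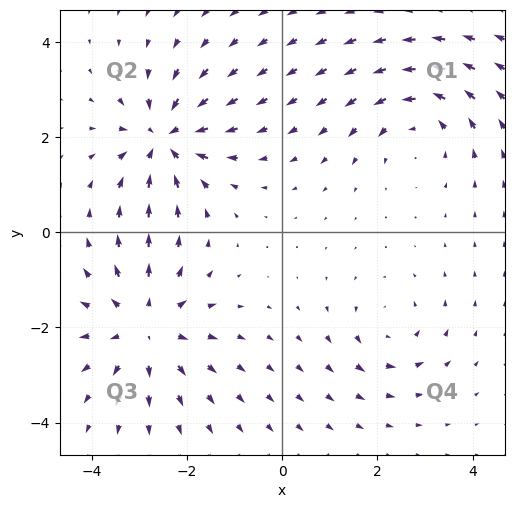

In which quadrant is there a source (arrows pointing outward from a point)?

The source sits at approximately (-2.9, -2.0), which lies in quadrant Q3. The divergence there is about +4, positive as expected for a source.

Q3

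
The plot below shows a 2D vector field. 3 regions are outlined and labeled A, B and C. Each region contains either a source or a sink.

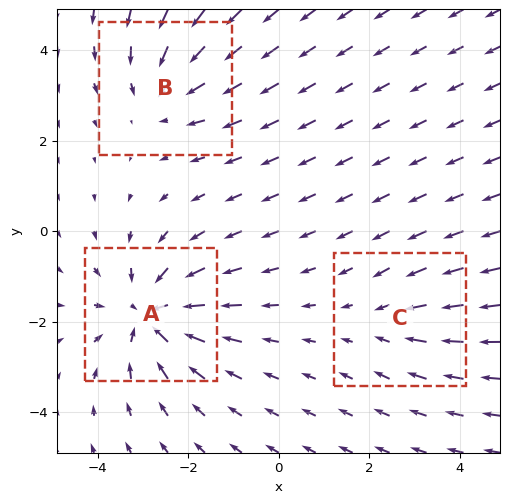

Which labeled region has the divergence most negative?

A

Divergence at each region's feature centre — A: about -4, B: about -3, C: about -2. Region A is most negative.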